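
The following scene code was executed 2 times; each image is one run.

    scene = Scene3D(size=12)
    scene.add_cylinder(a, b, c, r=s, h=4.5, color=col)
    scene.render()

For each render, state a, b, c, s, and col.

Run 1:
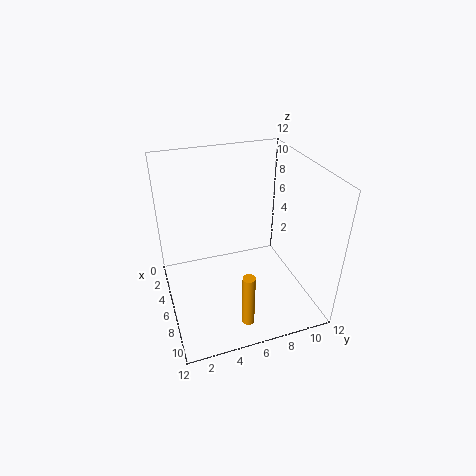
a = 10; b = 5.5; c = 0.5; s = 0.5; col = 'orange'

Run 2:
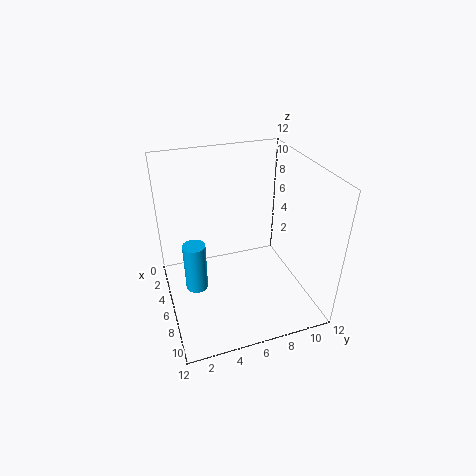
a = 4.5; b = 2.5; c = 0.5; s = 1; col = 'deepskyblue'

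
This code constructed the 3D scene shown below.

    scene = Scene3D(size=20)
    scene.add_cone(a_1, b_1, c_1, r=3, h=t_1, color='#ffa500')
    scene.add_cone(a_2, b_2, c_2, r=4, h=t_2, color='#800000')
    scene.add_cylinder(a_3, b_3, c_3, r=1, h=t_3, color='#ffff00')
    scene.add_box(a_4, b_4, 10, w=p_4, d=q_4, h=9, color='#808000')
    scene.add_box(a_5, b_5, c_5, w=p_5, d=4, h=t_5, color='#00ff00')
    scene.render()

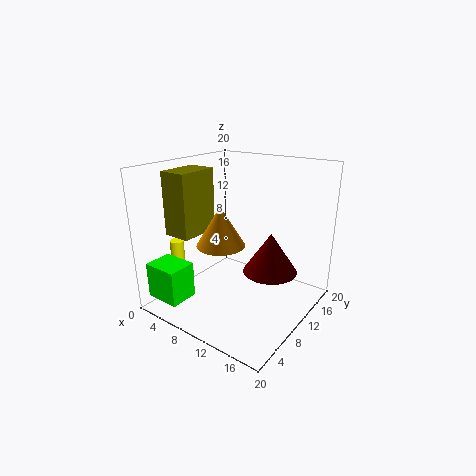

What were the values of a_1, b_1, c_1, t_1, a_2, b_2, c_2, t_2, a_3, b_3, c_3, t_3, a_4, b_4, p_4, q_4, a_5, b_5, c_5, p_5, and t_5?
a_1 = 11; b_1 = 5; c_1 = 11; t_1 = 5; a_2 = 13; b_2 = 14; c_2 = 4; t_2 = 6; a_3 = 2; b_3 = 6; c_3 = 1; t_3 = 8; a_4 = 1; b_4 = 5; p_4 = 4; q_4 = 6; a_5 = 1; b_5 = 1; c_5 = 2; p_5 = 5; t_5 = 5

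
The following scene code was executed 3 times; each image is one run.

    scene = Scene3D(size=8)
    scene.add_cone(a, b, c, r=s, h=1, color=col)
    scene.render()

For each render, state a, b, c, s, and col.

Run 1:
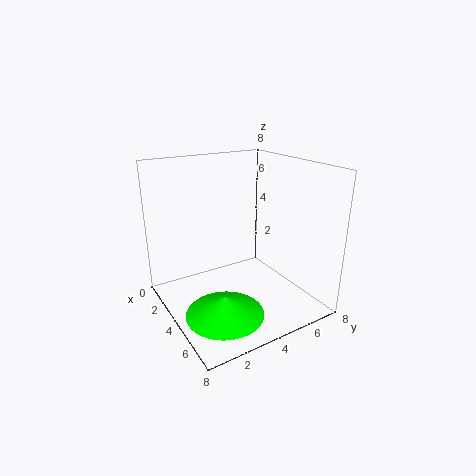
a = 6
b = 2
c = 1
s = 2
col = 'lime'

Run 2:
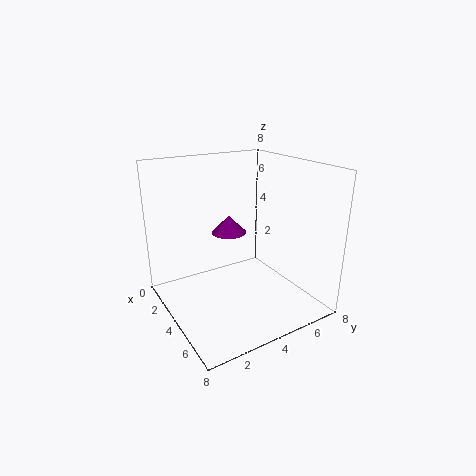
a = 3
b = 4
c = 4
s = 1
col = 'purple'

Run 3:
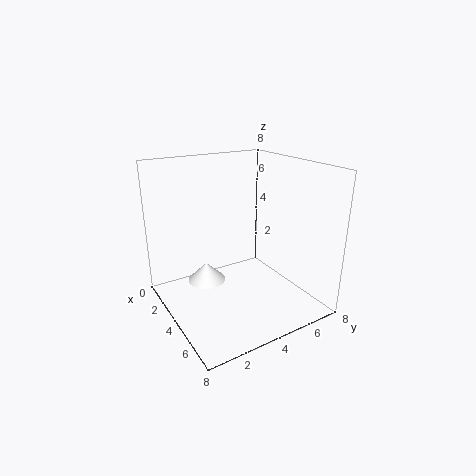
a = 4
b = 2
c = 2
s = 1
col = 'white'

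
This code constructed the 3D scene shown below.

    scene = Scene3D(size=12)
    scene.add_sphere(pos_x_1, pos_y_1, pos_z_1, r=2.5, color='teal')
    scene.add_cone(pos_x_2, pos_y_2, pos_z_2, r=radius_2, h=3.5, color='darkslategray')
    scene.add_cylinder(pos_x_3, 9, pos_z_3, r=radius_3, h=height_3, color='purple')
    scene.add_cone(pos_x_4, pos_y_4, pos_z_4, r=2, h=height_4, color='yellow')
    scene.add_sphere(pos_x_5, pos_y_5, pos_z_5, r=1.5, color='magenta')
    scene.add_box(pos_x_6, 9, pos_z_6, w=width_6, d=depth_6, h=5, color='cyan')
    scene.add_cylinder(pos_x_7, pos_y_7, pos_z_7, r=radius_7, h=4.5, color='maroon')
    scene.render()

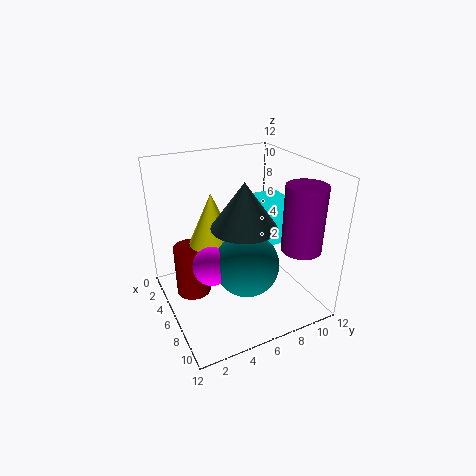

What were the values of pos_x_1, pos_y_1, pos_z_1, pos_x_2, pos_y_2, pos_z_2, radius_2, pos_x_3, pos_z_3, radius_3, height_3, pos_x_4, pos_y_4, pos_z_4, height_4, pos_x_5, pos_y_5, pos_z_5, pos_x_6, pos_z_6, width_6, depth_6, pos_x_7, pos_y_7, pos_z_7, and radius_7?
pos_x_1 = 8.5
pos_y_1 = 5.5
pos_z_1 = 5
pos_x_2 = 8
pos_y_2 = 5.5
pos_z_2 = 8
radius_2 = 2.5
pos_x_3 = 10.5
pos_z_3 = 6.5
radius_3 = 1.5
height_3 = 5
pos_x_4 = 4
pos_y_4 = 4.5
pos_z_4 = 5
height_4 = 4.5
pos_x_5 = 7.5
pos_y_5 = 3
pos_z_5 = 5
pos_x_6 = 2
pos_z_6 = 3
width_6 = 2
depth_6 = 3
pos_x_7 = 4
pos_y_7 = 2.5
pos_z_7 = 0.5
radius_7 = 1.5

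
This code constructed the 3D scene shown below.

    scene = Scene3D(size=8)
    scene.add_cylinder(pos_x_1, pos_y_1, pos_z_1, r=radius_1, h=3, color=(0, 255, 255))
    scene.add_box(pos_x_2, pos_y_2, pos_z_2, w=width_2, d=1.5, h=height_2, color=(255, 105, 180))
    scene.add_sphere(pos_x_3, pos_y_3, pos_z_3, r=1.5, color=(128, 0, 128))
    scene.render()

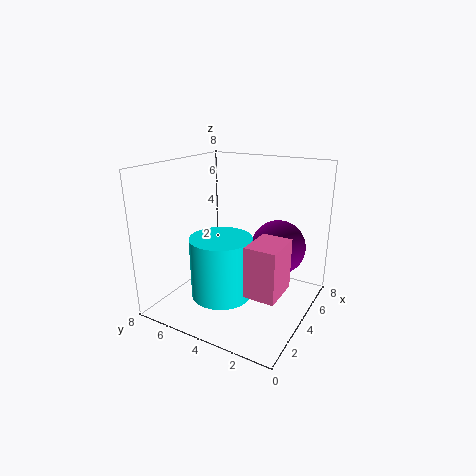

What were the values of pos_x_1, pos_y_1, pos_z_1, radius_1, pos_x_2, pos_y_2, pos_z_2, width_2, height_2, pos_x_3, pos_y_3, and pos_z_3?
pos_x_1 = 1.5; pos_y_1 = 3.5; pos_z_1 = 2; radius_1 = 1.5; pos_x_2 = 1; pos_y_2 = 0.5; pos_z_2 = 2.5; width_2 = 2; height_2 = 2.5; pos_x_3 = 5; pos_y_3 = 2; pos_z_3 = 3.5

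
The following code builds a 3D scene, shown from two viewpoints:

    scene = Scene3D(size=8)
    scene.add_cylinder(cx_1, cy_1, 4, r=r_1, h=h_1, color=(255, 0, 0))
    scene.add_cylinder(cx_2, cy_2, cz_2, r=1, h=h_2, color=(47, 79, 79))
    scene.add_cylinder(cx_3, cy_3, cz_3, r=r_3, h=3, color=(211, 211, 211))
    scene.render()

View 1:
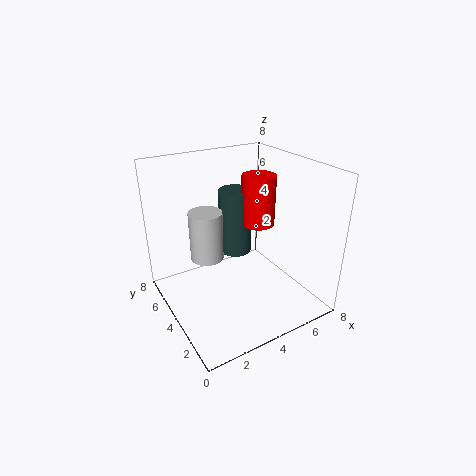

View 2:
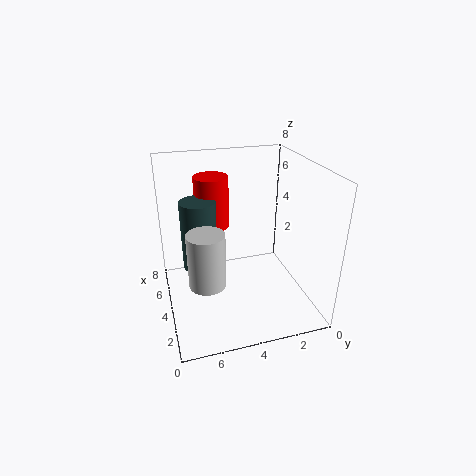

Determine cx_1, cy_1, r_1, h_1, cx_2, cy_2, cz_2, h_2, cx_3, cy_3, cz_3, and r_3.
cx_1 = 6; cy_1 = 5; r_1 = 1; h_1 = 3; cx_2 = 5; cy_2 = 6; cz_2 = 2; h_2 = 4; cx_3 = 3; cy_3 = 6; cz_3 = 2; r_3 = 1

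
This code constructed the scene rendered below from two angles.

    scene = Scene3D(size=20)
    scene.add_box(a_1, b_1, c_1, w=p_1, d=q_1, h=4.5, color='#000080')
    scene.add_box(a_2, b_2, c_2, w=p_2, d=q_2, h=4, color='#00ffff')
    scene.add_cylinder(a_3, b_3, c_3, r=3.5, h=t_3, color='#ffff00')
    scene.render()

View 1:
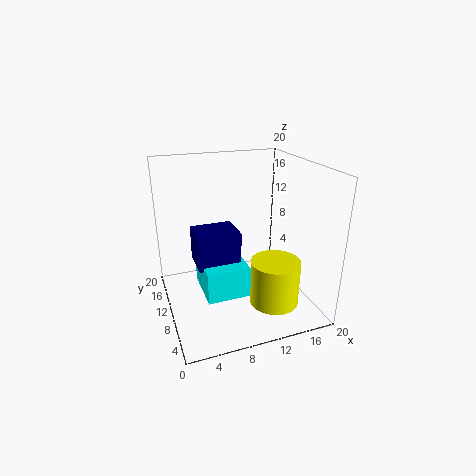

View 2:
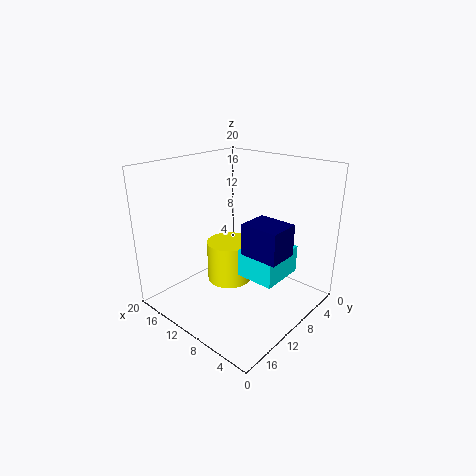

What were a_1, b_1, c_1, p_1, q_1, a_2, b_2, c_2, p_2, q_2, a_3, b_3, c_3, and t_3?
a_1 = 3.5, b_1 = 6, c_1 = 8, p_1 = 5.5, q_1 = 4.5, a_2 = 4, b_2 = 4, c_2 = 4.5, p_2 = 5.5, q_2 = 6.5, a_3 = 14.5, b_3 = 7, c_3 = 0.5, t_3 = 6.5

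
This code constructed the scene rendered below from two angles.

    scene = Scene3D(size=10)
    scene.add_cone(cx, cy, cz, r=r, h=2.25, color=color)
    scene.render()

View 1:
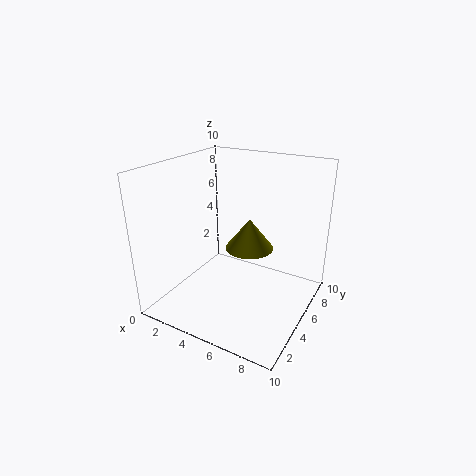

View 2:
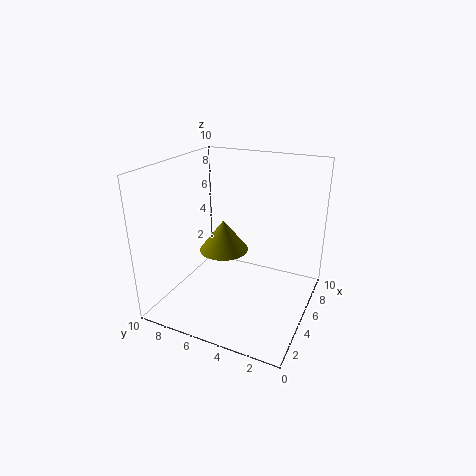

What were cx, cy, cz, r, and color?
cx = 5.25; cy = 6.25; cz = 3.75; r = 1.75; color = 'olive'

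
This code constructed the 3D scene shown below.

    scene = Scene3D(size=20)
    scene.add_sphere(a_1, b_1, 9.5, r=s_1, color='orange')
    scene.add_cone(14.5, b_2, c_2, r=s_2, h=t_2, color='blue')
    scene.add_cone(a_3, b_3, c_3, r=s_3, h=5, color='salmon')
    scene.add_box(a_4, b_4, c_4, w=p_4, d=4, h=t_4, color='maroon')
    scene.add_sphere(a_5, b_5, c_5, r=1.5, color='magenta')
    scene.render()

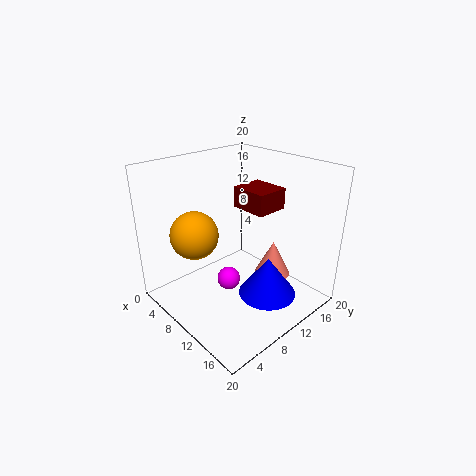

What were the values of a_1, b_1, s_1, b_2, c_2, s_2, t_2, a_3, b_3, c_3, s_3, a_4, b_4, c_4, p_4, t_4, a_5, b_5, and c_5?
a_1 = 4.5, b_1 = 6.5, s_1 = 3.5, b_2 = 11.5, c_2 = 2.5, s_2 = 4, t_2 = 5.5, a_3 = 13.5, b_3 = 13.5, c_3 = 4.5, s_3 = 2.5, a_4 = 12, b_4 = 7.5, c_4 = 16, p_4 = 4.5, t_4 = 2.5, a_5 = 12, b_5 = 6.5, c_5 = 6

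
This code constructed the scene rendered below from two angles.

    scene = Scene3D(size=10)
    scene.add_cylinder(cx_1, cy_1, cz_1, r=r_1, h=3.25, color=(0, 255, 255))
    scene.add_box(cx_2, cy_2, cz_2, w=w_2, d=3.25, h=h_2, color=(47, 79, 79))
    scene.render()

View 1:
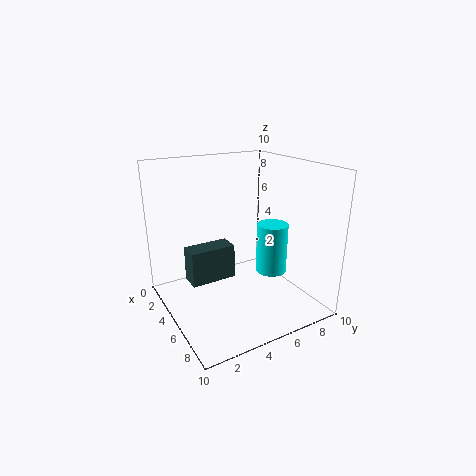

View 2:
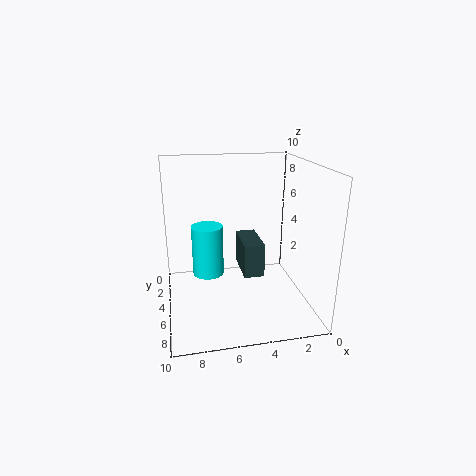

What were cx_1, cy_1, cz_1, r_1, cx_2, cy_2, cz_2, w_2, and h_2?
cx_1 = 7.25
cy_1 = 6.25
cz_1 = 3.25
r_1 = 1
cx_2 = 3
cy_2 = 1.75
cz_2 = 1.75
w_2 = 1.5
h_2 = 2.5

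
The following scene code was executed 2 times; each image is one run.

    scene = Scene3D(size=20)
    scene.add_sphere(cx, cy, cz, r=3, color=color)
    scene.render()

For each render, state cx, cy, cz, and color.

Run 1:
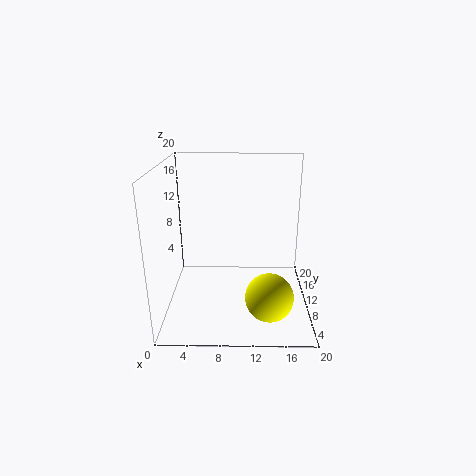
cx = 14; cy = 3; cz = 5; color = 'yellow'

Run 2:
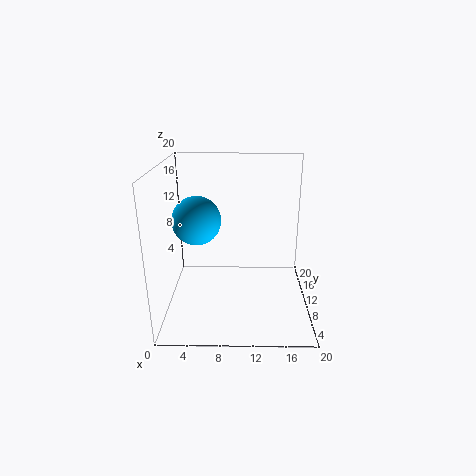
cx = 5; cy = 6; cz = 14; color = 'deepskyblue'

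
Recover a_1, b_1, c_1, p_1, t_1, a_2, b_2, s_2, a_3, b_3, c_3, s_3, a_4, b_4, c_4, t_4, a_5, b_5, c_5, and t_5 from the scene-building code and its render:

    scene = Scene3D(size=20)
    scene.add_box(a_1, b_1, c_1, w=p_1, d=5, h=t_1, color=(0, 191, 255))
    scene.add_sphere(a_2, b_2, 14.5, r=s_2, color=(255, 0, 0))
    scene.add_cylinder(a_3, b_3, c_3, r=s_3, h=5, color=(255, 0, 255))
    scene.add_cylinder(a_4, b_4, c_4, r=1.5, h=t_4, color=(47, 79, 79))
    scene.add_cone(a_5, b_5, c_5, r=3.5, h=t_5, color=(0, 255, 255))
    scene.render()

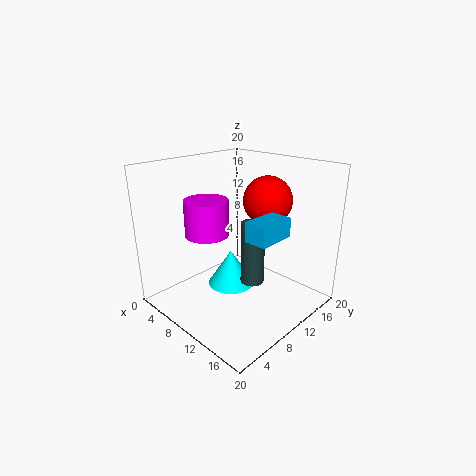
a_1 = 14.5; b_1 = 6.5; c_1 = 12; p_1 = 3; t_1 = 2.5; a_2 = 11; b_2 = 15; s_2 = 3.5; a_3 = 7; b_3 = 7; c_3 = 10.5; s_3 = 3; a_4 = 14.5; b_4 = 8; c_4 = 6; t_4 = 8; a_5 = 7; b_5 = 11.5; c_5 = 1; t_5 = 5.5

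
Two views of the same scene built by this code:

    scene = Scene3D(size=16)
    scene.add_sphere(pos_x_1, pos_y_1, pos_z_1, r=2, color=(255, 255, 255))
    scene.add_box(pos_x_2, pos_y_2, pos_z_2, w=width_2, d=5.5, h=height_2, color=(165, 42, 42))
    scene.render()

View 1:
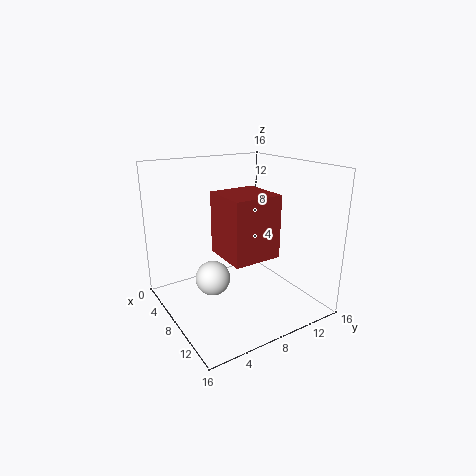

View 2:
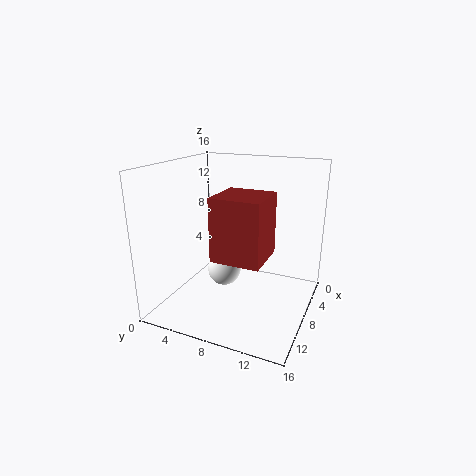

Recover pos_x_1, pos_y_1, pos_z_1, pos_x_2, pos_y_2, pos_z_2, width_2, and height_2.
pos_x_1 = 6.5
pos_y_1 = 5.5
pos_z_1 = 3
pos_x_2 = 5.5
pos_y_2 = 6
pos_z_2 = 6
width_2 = 5.5
height_2 = 7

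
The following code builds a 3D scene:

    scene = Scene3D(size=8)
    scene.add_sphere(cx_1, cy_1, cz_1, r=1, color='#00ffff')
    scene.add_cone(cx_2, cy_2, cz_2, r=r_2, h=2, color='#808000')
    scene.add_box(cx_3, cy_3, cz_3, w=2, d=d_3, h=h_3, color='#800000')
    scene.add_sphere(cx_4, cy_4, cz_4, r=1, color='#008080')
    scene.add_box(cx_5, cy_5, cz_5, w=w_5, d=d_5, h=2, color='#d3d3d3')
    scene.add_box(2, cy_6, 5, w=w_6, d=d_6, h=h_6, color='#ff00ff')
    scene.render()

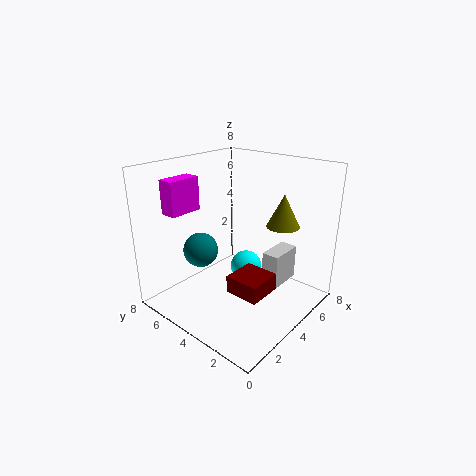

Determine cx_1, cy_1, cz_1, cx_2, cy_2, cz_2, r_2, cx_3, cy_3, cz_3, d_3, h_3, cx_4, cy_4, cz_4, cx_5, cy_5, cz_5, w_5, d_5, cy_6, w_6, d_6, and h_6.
cx_1 = 6
cy_1 = 5
cz_1 = 1
cx_2 = 7
cy_2 = 3
cz_2 = 4
r_2 = 1
cx_3 = 3
cy_3 = 2
cz_3 = 1
d_3 = 2
h_3 = 1
cx_4 = 3
cy_4 = 6
cz_4 = 3
cx_5 = 5
cy_5 = 2
cz_5 = 1
w_5 = 2
d_5 = 1
cy_6 = 7
w_6 = 2
d_6 = 1
h_6 = 2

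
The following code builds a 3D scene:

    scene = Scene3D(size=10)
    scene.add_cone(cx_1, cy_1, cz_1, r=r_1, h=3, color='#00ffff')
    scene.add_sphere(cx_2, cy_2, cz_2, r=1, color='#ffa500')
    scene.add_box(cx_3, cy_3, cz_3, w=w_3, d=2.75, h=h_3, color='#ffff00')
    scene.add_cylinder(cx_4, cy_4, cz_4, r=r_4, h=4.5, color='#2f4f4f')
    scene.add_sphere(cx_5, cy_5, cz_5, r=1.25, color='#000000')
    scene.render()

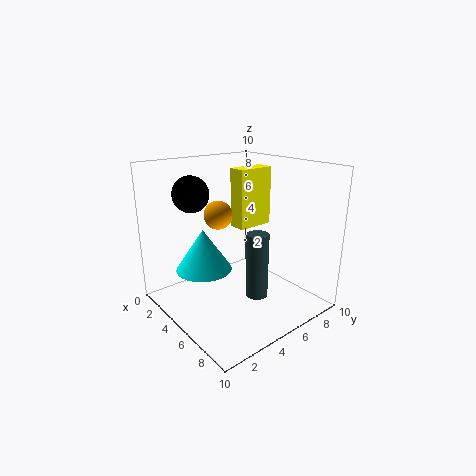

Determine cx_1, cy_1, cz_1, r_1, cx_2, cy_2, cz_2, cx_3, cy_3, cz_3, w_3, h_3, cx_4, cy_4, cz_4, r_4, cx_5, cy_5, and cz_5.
cx_1 = 3.25, cy_1 = 3.25, cz_1 = 2.5, r_1 = 2, cx_2 = 3.75, cy_2 = 4.25, cz_2 = 6.5, cx_3 = 3.25, cy_3 = 5.75, cz_3 = 5.25, w_3 = 1.25, h_3 = 4.25, cx_4 = 6.75, cy_4 = 5.25, cz_4 = 1.25, r_4 = 0.75, cx_5 = 2.75, cy_5 = 2.75, cz_5 = 8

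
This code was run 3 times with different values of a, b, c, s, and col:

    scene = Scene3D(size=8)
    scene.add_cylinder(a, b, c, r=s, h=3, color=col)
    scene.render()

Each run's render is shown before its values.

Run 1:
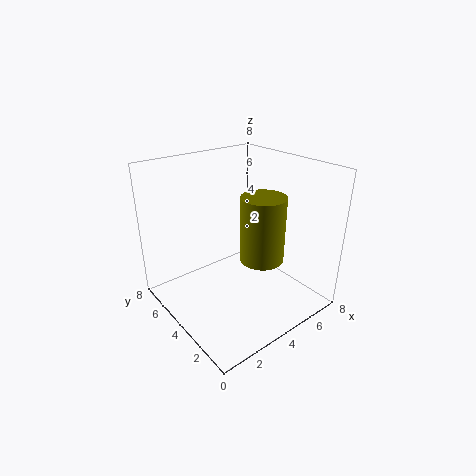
a = 3; b = 1; c = 4.5; s = 1; col = 'olive'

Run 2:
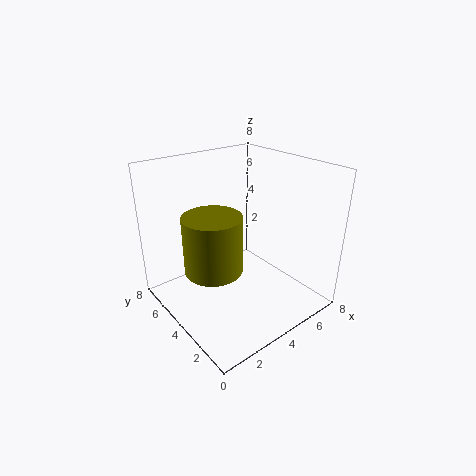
a = 2; b = 3.5; c = 3; s = 1.5; col = 'olive'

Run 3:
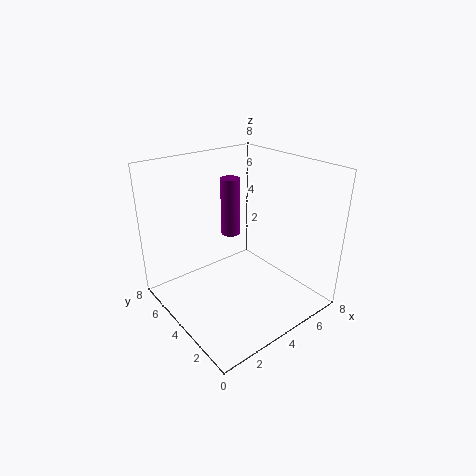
a = 3.5; b = 4; c = 4.5; s = 0.5; col = 'purple'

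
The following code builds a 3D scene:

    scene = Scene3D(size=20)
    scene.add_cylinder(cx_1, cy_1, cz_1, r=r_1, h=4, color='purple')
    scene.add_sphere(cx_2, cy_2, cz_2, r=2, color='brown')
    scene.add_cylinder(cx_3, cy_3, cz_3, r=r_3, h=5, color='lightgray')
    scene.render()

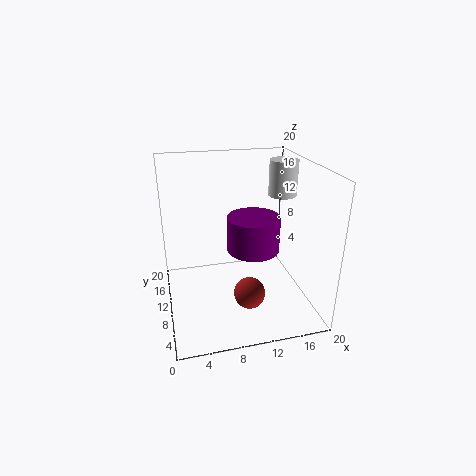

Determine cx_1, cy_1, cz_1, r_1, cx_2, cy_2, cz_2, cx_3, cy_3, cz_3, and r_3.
cx_1 = 10, cy_1 = 3, cz_1 = 12, r_1 = 3, cx_2 = 10, cy_2 = 4, cz_2 = 5, cx_3 = 17, cy_3 = 12, cz_3 = 15, r_3 = 2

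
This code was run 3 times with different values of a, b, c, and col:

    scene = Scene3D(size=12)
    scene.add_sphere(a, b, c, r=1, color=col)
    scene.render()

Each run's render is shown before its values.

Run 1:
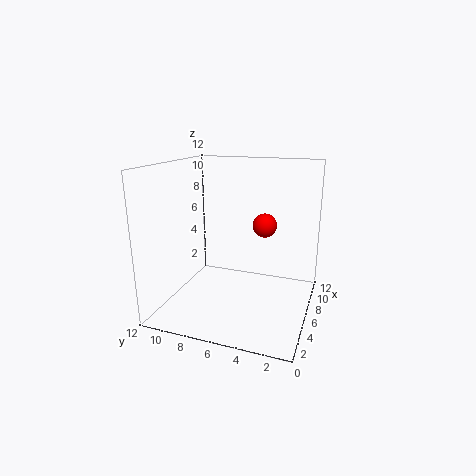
a = 7, b = 4, c = 7, col = 'red'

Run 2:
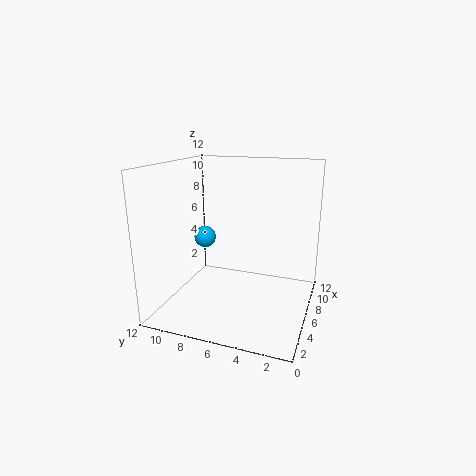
a = 8, b = 10, c = 5, col = 'deepskyblue'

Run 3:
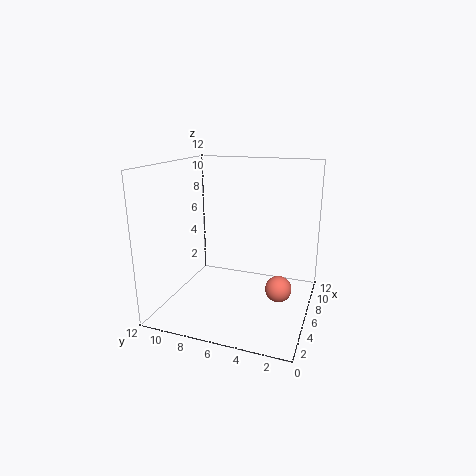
a = 4, b = 2, c = 3, col = 'salmon'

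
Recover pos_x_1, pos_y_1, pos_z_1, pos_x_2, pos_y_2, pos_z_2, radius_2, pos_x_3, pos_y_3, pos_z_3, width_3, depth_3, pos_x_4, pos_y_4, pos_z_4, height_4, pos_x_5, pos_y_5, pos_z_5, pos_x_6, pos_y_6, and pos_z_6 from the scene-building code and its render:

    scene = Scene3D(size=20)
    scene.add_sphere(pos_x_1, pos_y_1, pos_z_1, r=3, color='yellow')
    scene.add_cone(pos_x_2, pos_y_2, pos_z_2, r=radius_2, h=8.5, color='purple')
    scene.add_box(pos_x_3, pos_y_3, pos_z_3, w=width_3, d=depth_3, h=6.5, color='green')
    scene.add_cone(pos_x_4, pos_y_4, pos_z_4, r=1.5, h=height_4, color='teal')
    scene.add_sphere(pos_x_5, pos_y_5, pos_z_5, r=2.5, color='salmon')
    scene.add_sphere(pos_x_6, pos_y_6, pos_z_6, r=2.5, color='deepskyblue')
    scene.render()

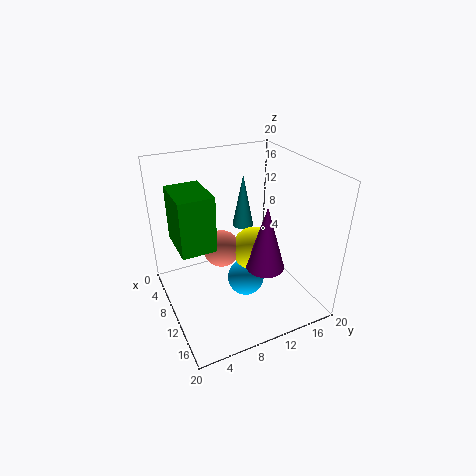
pos_x_1 = 12; pos_y_1 = 11.5; pos_z_1 = 9; pos_x_2 = 15; pos_y_2 = 11.5; pos_z_2 = 8; radius_2 = 2.5; pos_x_3 = 10.5; pos_y_3 = 0.5; pos_z_3 = 13; width_3 = 5.5; depth_3 = 4; pos_x_4 = 7.5; pos_y_4 = 12; pos_z_4 = 10.5; height_4 = 7.5; pos_x_5 = 10; pos_y_5 = 7.5; pos_z_5 = 9; pos_x_6 = 12.5; pos_y_6 = 10; pos_z_6 = 5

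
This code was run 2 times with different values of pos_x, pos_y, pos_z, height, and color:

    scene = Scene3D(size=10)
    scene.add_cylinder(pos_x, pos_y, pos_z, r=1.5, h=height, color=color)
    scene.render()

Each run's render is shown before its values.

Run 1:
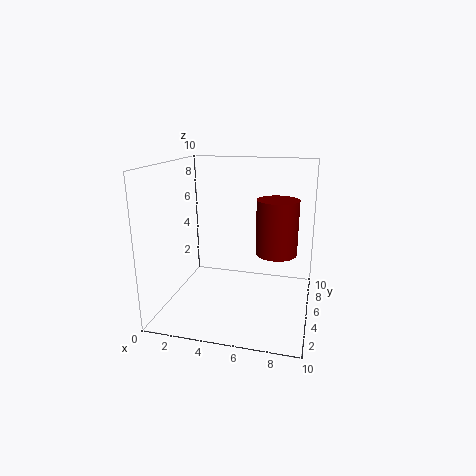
pos_x = 7.5
pos_y = 6.5
pos_z = 3.5
height = 4
color = 'maroon'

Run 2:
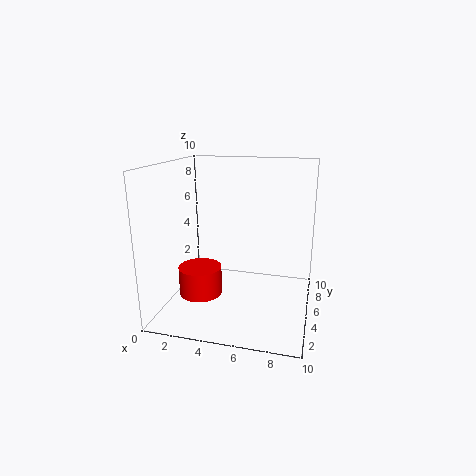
pos_x = 2.5
pos_y = 4
pos_z = 1
height = 2
color = 'red'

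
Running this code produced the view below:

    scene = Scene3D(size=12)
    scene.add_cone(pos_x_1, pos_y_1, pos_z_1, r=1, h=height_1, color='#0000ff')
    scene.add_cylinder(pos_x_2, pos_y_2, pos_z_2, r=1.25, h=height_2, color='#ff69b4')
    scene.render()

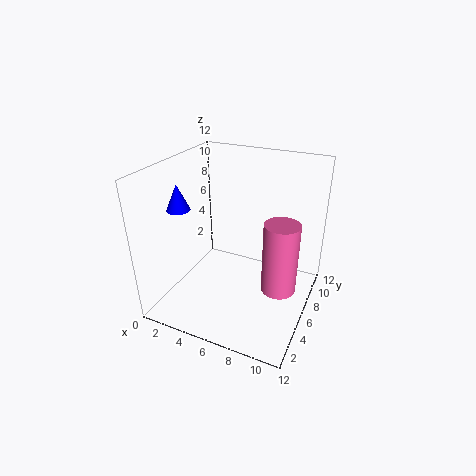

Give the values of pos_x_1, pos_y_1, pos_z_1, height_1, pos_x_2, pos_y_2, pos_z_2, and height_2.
pos_x_1 = 1; pos_y_1 = 5; pos_z_1 = 8; height_1 = 2.25; pos_x_2 = 10.5; pos_y_2 = 3.25; pos_z_2 = 4.25; height_2 = 5.25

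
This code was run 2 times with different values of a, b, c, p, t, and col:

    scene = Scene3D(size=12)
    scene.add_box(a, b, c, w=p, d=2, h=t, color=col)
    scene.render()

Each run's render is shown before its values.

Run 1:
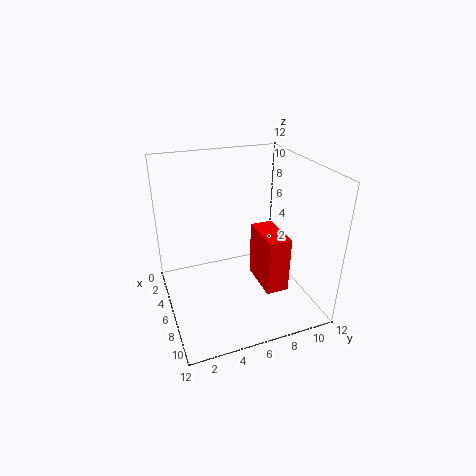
a = 4, b = 8, c = 1, p = 4, t = 5, col = 'red'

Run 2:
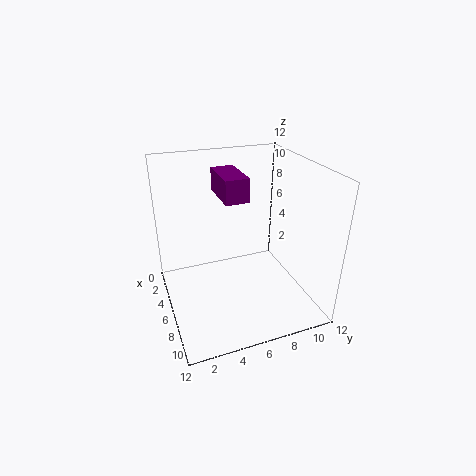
a = 2, b = 5, c = 9, p = 4, t = 2, col = 'purple'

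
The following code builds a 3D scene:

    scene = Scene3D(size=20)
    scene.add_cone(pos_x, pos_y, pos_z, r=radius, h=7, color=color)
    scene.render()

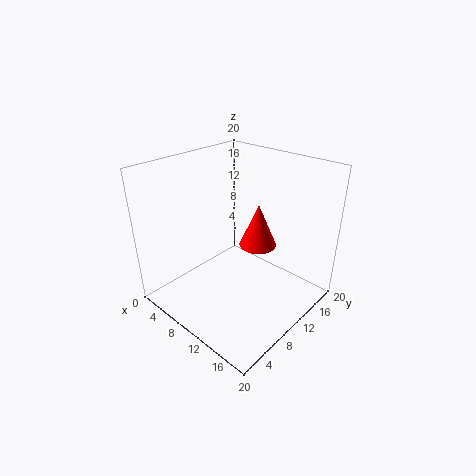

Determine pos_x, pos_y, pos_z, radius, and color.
pos_x = 8, pos_y = 17, pos_z = 5, radius = 3, color = 'red'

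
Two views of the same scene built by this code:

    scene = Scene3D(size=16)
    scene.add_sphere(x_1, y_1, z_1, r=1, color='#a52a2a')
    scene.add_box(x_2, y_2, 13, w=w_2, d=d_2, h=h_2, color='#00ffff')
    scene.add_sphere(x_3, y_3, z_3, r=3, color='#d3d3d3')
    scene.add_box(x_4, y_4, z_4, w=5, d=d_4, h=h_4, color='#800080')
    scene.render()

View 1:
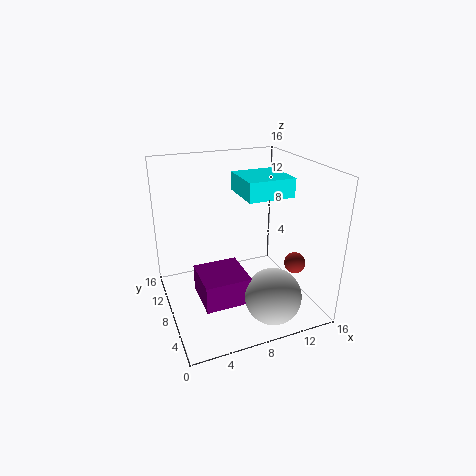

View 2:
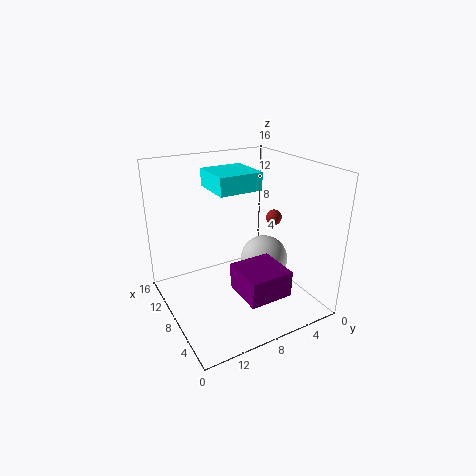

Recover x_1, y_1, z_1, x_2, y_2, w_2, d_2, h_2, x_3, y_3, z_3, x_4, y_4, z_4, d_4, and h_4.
x_1 = 11
y_1 = 1
z_1 = 8
x_2 = 8
y_2 = 5
w_2 = 5
d_2 = 5
h_2 = 2
x_3 = 10
y_3 = 3
z_3 = 3
x_4 = 3
y_4 = 4
z_4 = 2
d_4 = 5
h_4 = 3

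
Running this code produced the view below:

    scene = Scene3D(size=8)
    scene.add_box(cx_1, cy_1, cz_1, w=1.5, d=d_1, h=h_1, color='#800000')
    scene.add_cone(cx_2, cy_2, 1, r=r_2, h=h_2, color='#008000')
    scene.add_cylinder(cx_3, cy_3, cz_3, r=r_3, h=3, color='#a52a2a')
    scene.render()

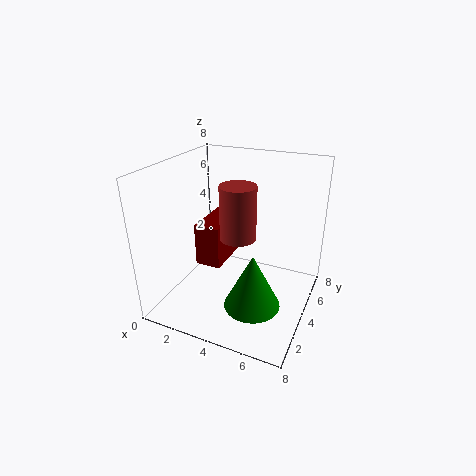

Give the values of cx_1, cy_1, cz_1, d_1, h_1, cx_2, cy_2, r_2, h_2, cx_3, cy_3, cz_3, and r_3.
cx_1 = 1.5, cy_1 = 3.5, cz_1 = 2, d_1 = 3, h_1 = 2.5, cx_2 = 5.5, cy_2 = 2.5, r_2 = 1.5, h_2 = 3, cx_3 = 4, cy_3 = 4, cz_3 = 4, r_3 = 1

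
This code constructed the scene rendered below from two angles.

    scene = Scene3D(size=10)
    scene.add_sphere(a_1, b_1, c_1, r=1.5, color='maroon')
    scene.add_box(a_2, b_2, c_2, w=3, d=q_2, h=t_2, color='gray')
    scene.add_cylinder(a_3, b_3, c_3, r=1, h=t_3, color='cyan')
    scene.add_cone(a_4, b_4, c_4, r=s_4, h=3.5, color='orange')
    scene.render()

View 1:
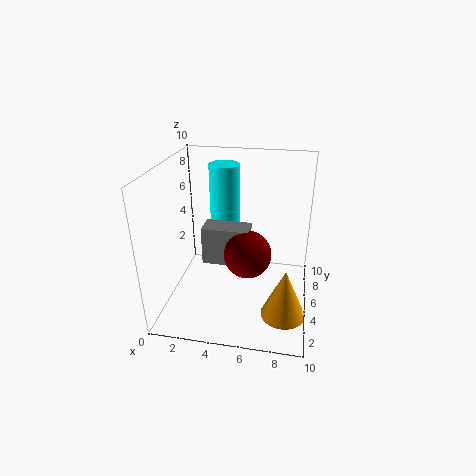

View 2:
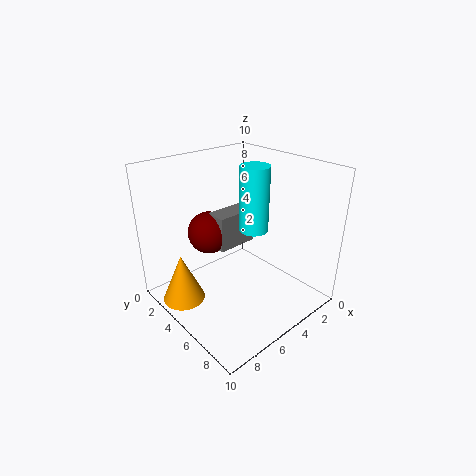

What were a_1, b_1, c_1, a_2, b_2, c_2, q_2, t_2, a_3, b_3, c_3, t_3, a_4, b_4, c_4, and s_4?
a_1 = 6
b_1 = 3
c_1 = 5
a_2 = 3
b_2 = 3
c_2 = 4
q_2 = 1.5
t_2 = 2.5
a_3 = 4
b_3 = 5.5
c_3 = 5.5
t_3 = 4.5
a_4 = 8.5
b_4 = 3
c_4 = 0.5
s_4 = 1.5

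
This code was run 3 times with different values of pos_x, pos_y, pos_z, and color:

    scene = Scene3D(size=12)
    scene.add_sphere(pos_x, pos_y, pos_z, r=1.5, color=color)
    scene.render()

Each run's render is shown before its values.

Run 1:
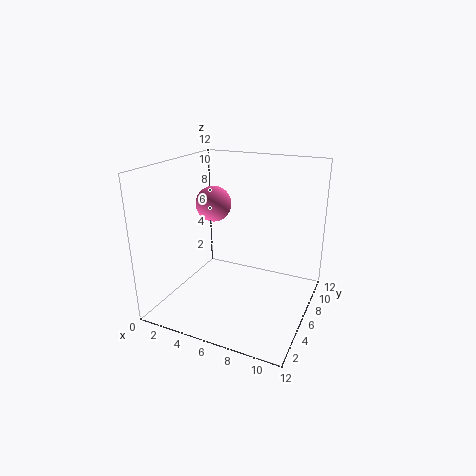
pos_x = 3.5; pos_y = 6.5; pos_z = 8.5; color = 'hotpink'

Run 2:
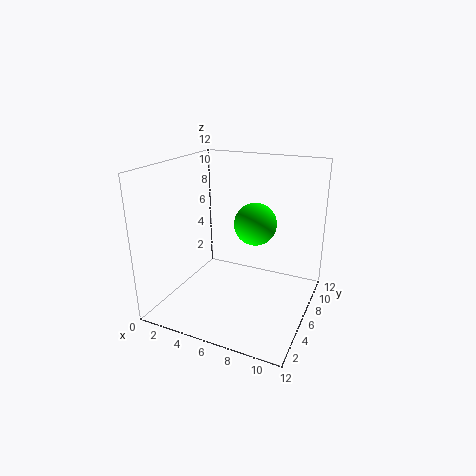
pos_x = 8.5; pos_y = 3.5; pos_z = 8.5; color = 'lime'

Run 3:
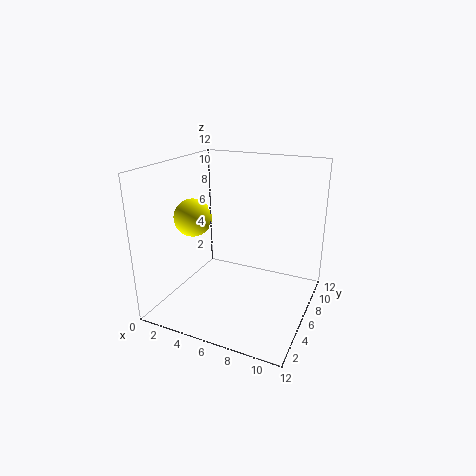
pos_x = 3; pos_y = 4; pos_z = 8; color = 'yellow'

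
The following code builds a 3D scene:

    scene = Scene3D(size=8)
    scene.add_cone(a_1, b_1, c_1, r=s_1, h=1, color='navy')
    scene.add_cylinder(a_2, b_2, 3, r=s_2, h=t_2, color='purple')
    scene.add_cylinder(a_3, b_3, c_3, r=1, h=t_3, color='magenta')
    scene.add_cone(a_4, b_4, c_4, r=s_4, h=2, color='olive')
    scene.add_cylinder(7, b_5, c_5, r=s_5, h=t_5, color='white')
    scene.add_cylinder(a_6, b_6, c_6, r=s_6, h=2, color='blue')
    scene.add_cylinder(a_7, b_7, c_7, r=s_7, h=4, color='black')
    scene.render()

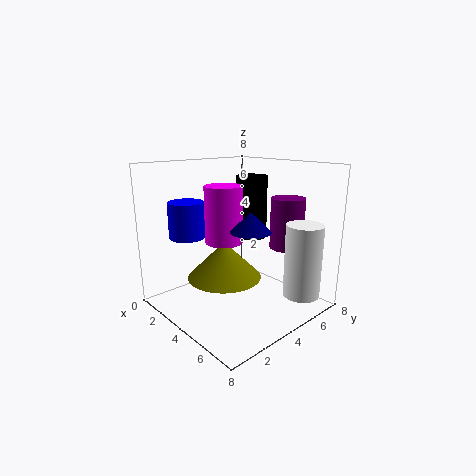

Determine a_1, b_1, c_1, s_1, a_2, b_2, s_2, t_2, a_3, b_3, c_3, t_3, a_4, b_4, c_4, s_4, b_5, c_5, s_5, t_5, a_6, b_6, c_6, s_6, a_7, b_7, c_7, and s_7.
a_1 = 6, b_1 = 3, c_1 = 5, s_1 = 1, a_2 = 5, b_2 = 7, s_2 = 1, t_2 = 3, a_3 = 4, b_3 = 3, c_3 = 4, t_3 = 3, a_4 = 4, b_4 = 3, c_4 = 2, s_4 = 2, b_5 = 6, c_5 = 1, s_5 = 1, t_5 = 4, a_6 = 2, b_6 = 2, c_6 = 4, s_6 = 1, a_7 = 2, b_7 = 7, c_7 = 3, s_7 = 1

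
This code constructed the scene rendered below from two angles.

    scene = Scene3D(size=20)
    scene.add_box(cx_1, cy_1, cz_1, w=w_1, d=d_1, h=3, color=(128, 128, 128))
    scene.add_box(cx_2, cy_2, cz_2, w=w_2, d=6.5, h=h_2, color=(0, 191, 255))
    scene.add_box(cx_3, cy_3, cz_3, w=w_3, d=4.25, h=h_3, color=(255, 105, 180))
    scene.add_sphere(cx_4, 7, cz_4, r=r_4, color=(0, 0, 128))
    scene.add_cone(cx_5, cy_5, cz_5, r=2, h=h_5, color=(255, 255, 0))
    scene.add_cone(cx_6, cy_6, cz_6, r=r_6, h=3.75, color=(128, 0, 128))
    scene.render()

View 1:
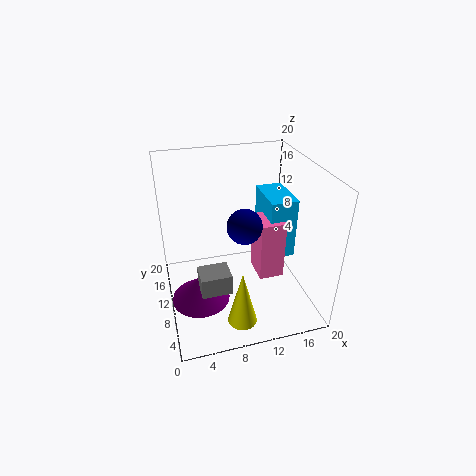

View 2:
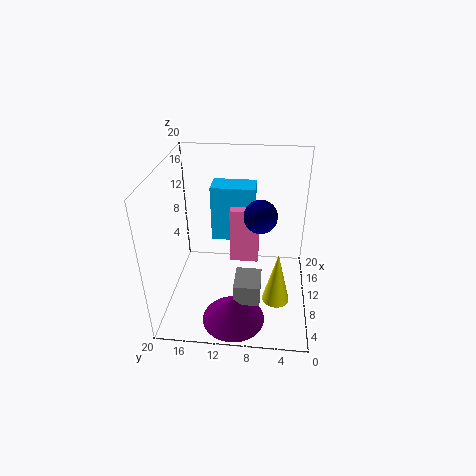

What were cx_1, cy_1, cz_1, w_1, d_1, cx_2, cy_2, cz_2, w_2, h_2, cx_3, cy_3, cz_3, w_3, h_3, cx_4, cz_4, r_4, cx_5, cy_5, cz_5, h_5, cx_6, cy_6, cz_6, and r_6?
cx_1 = 4; cy_1 = 6.5; cz_1 = 3.25; w_1 = 4.25; d_1 = 3.5; cx_2 = 14; cy_2 = 8; cz_2 = 7; w_2 = 3.75; h_2 = 8.5; cx_3 = 12.5; cy_3 = 7.25; cz_3 = 4.25; w_3 = 3.5; h_3 = 8.5; cx_4 = 10; cz_4 = 13.5; r_4 = 2.25; cx_5 = 9; cy_5 = 4.25; cz_5 = 0.25; h_5 = 8; cx_6 = 4.25; cy_6 = 10; cz_6 = 0.5; r_6 = 4.25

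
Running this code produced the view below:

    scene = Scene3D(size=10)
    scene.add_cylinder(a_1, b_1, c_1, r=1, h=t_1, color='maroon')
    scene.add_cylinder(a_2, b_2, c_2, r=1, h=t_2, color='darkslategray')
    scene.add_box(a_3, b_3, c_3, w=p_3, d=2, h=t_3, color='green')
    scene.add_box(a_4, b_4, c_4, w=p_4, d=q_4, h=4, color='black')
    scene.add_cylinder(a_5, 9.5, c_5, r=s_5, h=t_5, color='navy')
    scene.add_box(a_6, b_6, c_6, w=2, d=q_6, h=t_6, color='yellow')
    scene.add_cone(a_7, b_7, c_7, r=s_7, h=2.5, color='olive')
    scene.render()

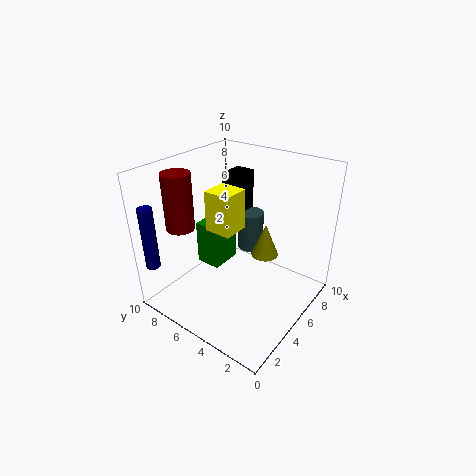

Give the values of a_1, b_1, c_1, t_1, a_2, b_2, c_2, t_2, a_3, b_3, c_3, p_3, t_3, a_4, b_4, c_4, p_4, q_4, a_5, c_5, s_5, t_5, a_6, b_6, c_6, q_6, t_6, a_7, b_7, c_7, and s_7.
a_1 = 3, b_1 = 8.5, c_1 = 5.5, t_1 = 4, a_2 = 8, b_2 = 6, c_2 = 2.5, t_2 = 3, a_3 = 5.5, b_3 = 7.5, c_3 = 1, p_3 = 2.5, t_3 = 3.5, a_4 = 7, b_4 = 6.5, c_4 = 4.5, p_4 = 2, q_4 = 1.5, a_5 = 1, c_5 = 3, s_5 = 0.5, t_5 = 4.5, a_6 = 4.5, b_6 = 5.5, c_6 = 5, q_6 = 2, t_6 = 3, a_7 = 7, b_7 = 4, c_7 = 3, s_7 = 1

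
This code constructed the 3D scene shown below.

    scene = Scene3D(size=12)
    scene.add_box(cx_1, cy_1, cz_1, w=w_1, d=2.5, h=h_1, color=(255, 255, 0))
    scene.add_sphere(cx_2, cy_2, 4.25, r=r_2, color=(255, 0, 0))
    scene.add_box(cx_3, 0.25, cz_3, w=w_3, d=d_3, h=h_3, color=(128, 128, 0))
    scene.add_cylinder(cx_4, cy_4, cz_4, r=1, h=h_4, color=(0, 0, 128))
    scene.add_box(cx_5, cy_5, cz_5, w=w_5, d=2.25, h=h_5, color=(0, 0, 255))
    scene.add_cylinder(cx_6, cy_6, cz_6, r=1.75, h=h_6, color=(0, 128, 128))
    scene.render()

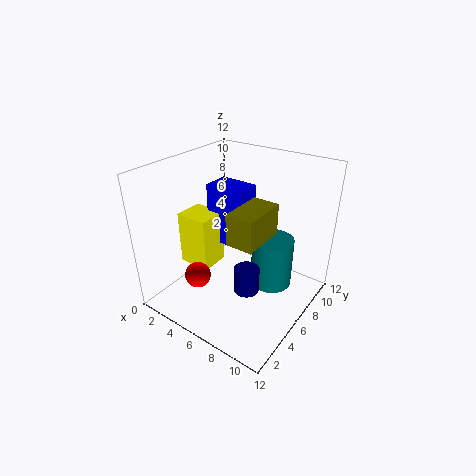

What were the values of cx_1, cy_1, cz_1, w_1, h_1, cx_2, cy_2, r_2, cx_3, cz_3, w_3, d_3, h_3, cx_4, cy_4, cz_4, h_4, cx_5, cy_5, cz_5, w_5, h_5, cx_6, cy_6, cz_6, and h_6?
cx_1 = 1.75
cy_1 = 3.5
cz_1 = 3.5
w_1 = 2.75
h_1 = 4.5
cx_2 = 5
cy_2 = 2
r_2 = 1
cx_3 = 9.25
cz_3 = 9.5
w_3 = 1.75
d_3 = 3
h_3 = 2
cx_4 = 8.25
cy_4 = 4
cz_4 = 3
h_4 = 2
cx_5 = 3.25
cy_5 = 5.5
cz_5 = 5.25
w_5 = 3.25
h_5 = 5
cx_6 = 8.5
cy_6 = 7.5
cz_6 = 1.75
h_6 = 4.25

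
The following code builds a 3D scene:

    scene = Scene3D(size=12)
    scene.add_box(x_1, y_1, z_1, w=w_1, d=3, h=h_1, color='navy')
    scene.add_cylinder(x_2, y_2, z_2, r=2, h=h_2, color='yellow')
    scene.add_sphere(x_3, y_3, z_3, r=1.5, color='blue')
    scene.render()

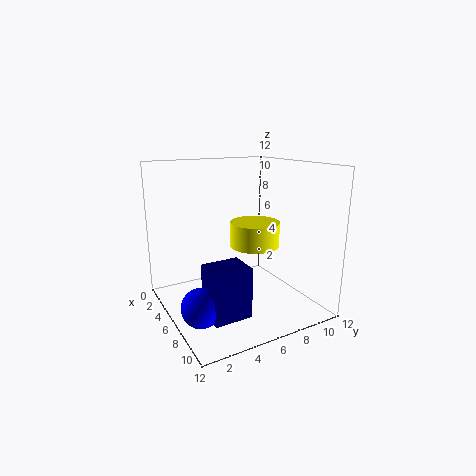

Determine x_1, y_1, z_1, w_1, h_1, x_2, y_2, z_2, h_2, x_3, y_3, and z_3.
x_1 = 7.5
y_1 = 2
z_1 = 1
w_1 = 2.5
h_1 = 4
x_2 = 7
y_2 = 7
z_2 = 5.5
h_2 = 2
x_3 = 8.5
y_3 = 1.5
z_3 = 2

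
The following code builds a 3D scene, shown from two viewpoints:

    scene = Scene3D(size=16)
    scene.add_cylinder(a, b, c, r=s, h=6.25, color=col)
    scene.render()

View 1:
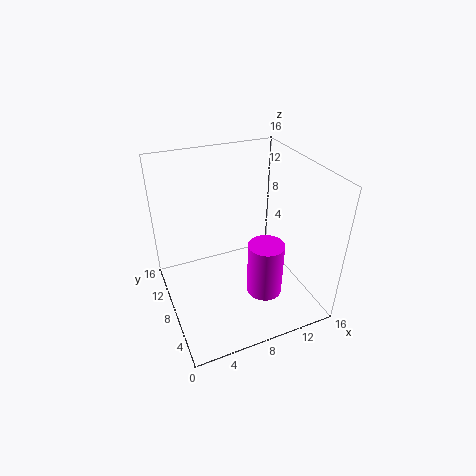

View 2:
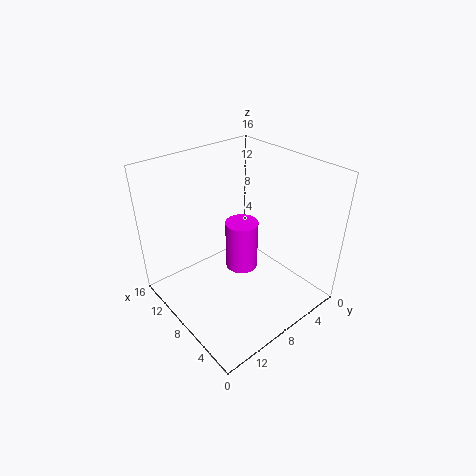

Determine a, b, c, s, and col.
a = 10.25; b = 5.5; c = 1.75; s = 2; col = 'magenta'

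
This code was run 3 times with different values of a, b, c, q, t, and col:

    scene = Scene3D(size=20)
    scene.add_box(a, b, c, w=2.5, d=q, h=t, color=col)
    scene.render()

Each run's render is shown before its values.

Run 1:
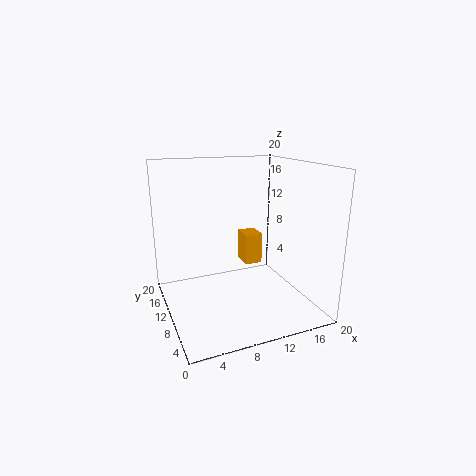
a = 11.5, b = 10.5, c = 5.5, q = 3, t = 4.5, col = 'orange'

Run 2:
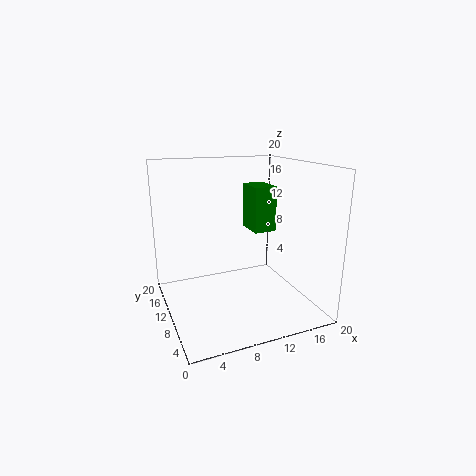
a = 8.5, b = 1.5, c = 13.5, q = 3.5, t = 5, col = 'green'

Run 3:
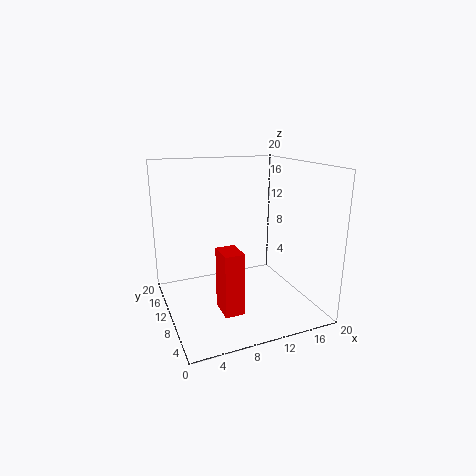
a = 5.5, b = 3, c = 2.5, q = 3.5, t = 8, col = 'red'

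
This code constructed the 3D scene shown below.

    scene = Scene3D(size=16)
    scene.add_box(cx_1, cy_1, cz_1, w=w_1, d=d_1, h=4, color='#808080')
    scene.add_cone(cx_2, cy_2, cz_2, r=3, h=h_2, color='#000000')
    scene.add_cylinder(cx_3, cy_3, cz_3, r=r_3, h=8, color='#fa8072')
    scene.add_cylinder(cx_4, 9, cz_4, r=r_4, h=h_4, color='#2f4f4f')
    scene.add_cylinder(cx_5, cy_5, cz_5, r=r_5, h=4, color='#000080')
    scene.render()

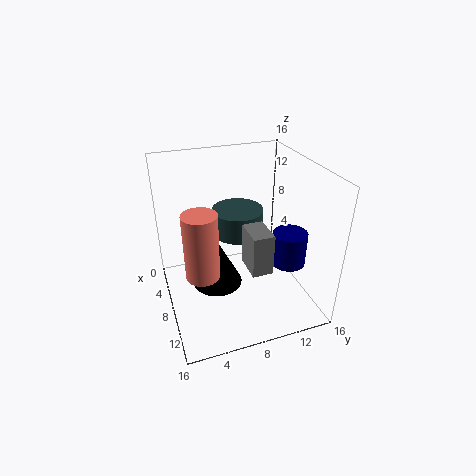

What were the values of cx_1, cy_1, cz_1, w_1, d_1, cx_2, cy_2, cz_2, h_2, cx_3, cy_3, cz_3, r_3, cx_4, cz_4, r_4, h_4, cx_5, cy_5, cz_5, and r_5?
cx_1 = 12, cy_1 = 7, cz_1 = 8, w_1 = 3, d_1 = 2, cx_2 = 6, cy_2 = 6, cz_2 = 1, h_2 = 6, cx_3 = 7, cy_3 = 4, cz_3 = 3, r_3 = 2, cx_4 = 5, cz_4 = 7, r_4 = 3, h_4 = 3, cx_5 = 9, cy_5 = 14, cz_5 = 4, r_5 = 2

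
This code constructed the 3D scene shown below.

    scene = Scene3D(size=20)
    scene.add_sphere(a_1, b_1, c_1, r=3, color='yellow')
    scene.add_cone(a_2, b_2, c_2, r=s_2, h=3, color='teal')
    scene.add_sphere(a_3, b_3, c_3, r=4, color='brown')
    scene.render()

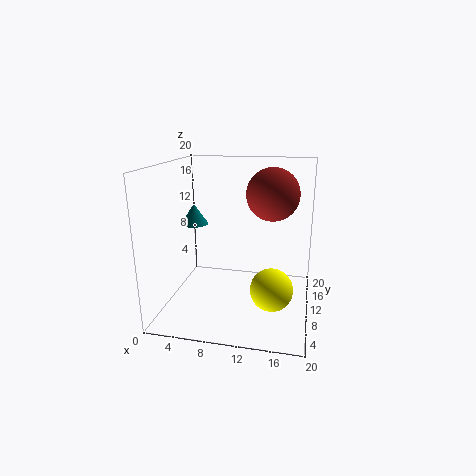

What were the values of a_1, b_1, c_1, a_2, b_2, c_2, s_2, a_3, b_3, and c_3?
a_1 = 15, b_1 = 9, c_1 = 3, a_2 = 3, b_2 = 12, c_2 = 11, s_2 = 2, a_3 = 14, b_3 = 16, c_3 = 15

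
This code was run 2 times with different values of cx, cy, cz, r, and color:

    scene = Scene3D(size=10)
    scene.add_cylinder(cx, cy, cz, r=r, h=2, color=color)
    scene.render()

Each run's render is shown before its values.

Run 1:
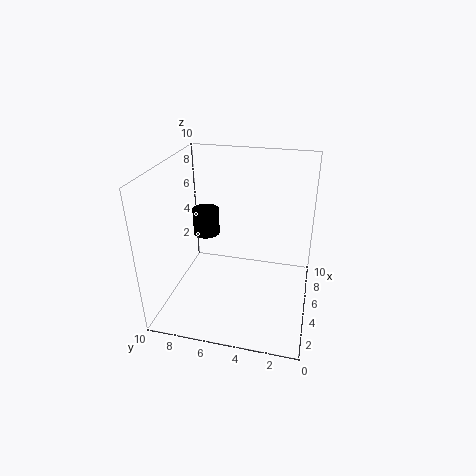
cx = 7
cy = 8
cz = 4
r = 1
color = 'black'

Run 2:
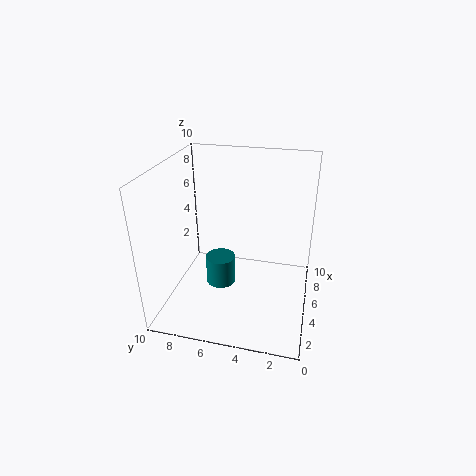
cx = 4
cy = 6
cz = 2
r = 1
color = 'teal'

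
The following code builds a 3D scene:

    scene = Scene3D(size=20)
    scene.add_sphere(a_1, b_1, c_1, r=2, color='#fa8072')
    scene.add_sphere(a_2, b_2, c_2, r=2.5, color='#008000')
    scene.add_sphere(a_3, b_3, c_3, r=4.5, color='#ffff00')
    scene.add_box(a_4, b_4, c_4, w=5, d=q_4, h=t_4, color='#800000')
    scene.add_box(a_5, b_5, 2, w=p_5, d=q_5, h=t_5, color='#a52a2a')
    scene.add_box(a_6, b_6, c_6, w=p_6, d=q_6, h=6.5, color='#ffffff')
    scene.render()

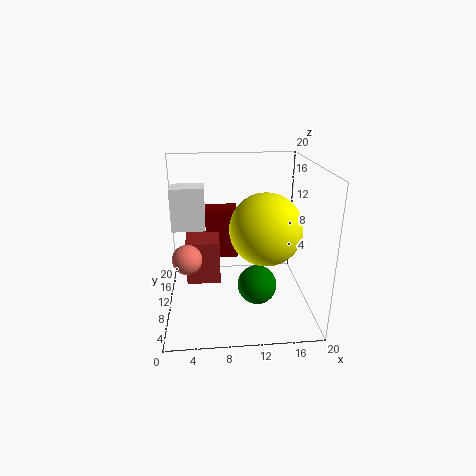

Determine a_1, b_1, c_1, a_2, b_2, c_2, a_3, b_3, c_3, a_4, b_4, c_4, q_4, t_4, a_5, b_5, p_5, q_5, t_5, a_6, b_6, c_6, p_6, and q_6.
a_1 = 3, b_1 = 8, c_1 = 8, a_2 = 12, b_2 = 5, c_2 = 5.5, a_3 = 13, b_3 = 5.5, c_3 = 13, a_4 = 5.5, b_4 = 16, c_4 = 4, q_4 = 3.5, t_4 = 8, a_5 = 2.5, b_5 = 11.5, p_5 = 5, q_5 = 5, t_5 = 6.5, a_6 = 0.5, b_6 = 14, c_6 = 9.5, p_6 = 5, q_6 = 3.5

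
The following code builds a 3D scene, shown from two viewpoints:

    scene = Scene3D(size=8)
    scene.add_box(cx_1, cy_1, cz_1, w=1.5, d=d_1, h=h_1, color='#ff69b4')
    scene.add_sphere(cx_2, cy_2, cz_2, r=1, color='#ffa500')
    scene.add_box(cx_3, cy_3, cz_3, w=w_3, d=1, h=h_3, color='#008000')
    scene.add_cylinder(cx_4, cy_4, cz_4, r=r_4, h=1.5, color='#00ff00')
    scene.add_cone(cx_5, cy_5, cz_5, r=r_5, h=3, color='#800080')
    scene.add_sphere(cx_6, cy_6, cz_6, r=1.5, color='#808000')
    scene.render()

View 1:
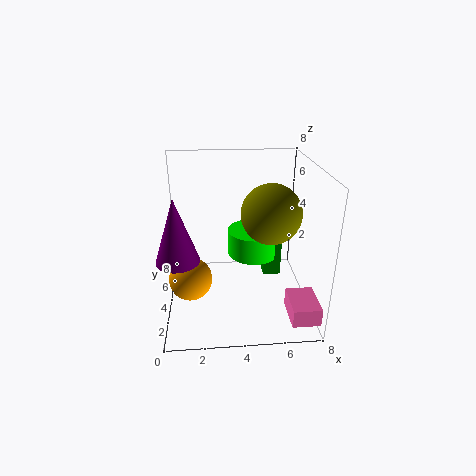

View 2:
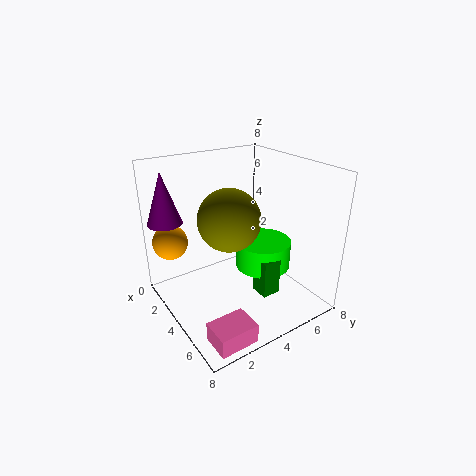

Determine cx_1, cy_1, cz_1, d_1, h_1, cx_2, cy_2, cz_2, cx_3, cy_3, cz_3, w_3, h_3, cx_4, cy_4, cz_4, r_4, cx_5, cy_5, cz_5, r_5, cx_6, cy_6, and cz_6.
cx_1 = 6.5; cy_1 = 0.5; cz_1 = 0.5; d_1 = 2; h_1 = 1; cx_2 = 1.5; cy_2 = 1; cz_2 = 3.5; cx_3 = 5.5; cy_3 = 4; cz_3 = 1.5; w_3 = 1; h_3 = 2; cx_4 = 5; cy_4 = 5; cz_4 = 2.5; r_4 = 1.5; cx_5 = 1; cy_5 = 1; cz_5 = 4.5; r_5 = 1; cx_6 = 5.5; cy_6 = 2.5; cz_6 = 6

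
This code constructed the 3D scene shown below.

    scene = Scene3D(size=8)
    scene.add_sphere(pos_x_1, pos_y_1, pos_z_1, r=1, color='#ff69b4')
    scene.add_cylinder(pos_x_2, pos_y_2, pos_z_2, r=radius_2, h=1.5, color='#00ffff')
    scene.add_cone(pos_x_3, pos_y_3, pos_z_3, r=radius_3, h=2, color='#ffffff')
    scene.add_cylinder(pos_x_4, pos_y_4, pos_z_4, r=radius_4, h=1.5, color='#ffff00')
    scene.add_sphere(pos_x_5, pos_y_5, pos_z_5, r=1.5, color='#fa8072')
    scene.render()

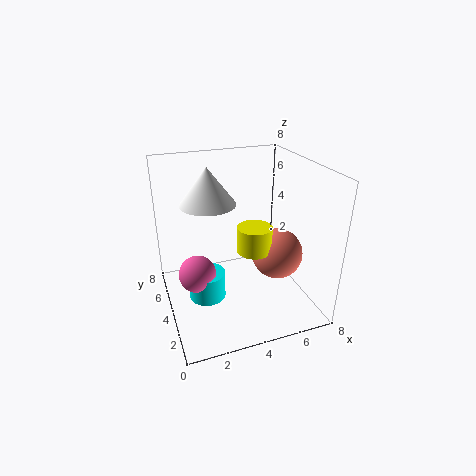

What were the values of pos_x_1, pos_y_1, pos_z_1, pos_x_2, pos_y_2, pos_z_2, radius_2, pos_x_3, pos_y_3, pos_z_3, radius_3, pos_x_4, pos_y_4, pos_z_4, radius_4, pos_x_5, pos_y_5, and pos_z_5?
pos_x_1 = 1.5; pos_y_1 = 3.5; pos_z_1 = 2.5; pos_x_2 = 2; pos_y_2 = 3.5; pos_z_2 = 1; radius_2 = 1; pos_x_3 = 2.5; pos_y_3 = 4.5; pos_z_3 = 6; radius_3 = 1.5; pos_x_4 = 5; pos_y_4 = 4; pos_z_4 = 3; radius_4 = 1; pos_x_5 = 6.5; pos_y_5 = 4; pos_z_5 = 2.5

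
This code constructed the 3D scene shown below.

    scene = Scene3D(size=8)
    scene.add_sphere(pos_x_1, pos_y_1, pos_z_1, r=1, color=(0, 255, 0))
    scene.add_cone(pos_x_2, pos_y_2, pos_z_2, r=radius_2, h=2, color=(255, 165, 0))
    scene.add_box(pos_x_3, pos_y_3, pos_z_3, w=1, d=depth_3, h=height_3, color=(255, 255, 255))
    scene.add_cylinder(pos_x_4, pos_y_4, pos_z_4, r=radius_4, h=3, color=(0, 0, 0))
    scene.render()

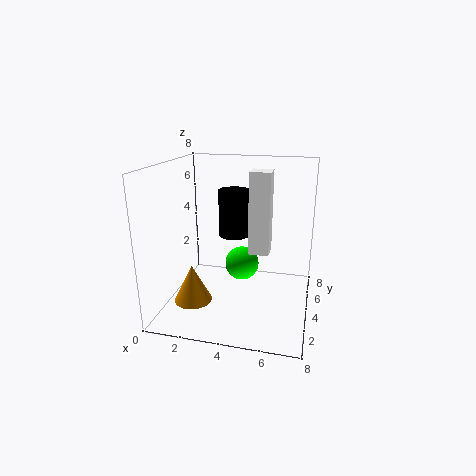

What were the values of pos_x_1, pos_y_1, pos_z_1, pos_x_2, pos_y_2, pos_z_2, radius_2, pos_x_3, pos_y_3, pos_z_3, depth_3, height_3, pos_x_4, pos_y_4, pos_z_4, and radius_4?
pos_x_1 = 4; pos_y_1 = 5; pos_z_1 = 2; pos_x_2 = 2; pos_y_2 = 2; pos_z_2 = 1; radius_2 = 1; pos_x_3 = 5; pos_y_3 = 2; pos_z_3 = 4; depth_3 = 1; height_3 = 4; pos_x_4 = 3; pos_y_4 = 7; pos_z_4 = 3; radius_4 = 1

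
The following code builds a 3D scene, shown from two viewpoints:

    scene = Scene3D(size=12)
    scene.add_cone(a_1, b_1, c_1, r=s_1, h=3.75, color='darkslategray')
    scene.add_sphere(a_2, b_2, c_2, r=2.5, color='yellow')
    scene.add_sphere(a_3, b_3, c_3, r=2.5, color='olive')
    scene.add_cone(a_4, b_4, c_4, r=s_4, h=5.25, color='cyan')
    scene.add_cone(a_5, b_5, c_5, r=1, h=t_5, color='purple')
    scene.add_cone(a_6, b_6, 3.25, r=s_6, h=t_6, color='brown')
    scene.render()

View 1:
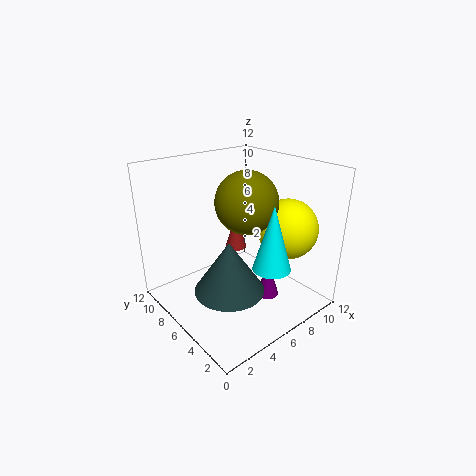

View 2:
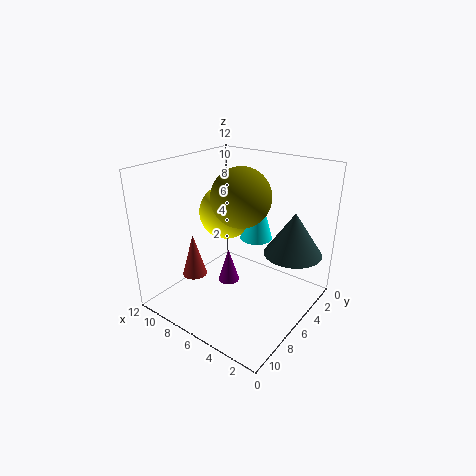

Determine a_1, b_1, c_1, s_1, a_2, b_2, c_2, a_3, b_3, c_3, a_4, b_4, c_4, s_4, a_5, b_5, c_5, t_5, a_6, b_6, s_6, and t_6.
a_1 = 2.5, b_1 = 2.75, c_1 = 4.25, s_1 = 2.5, a_2 = 9.25, b_2 = 3.5, c_2 = 6.75, a_3 = 6.25, b_3 = 5.25, c_3 = 9.25, a_4 = 6.5, b_4 = 2.5, c_4 = 4.5, s_4 = 1.5, a_5 = 8.25, b_5 = 4.5, c_5 = 0.25, t_5 = 3.25, a_6 = 8.25, b_6 = 9, s_6 = 1, t_6 = 3.5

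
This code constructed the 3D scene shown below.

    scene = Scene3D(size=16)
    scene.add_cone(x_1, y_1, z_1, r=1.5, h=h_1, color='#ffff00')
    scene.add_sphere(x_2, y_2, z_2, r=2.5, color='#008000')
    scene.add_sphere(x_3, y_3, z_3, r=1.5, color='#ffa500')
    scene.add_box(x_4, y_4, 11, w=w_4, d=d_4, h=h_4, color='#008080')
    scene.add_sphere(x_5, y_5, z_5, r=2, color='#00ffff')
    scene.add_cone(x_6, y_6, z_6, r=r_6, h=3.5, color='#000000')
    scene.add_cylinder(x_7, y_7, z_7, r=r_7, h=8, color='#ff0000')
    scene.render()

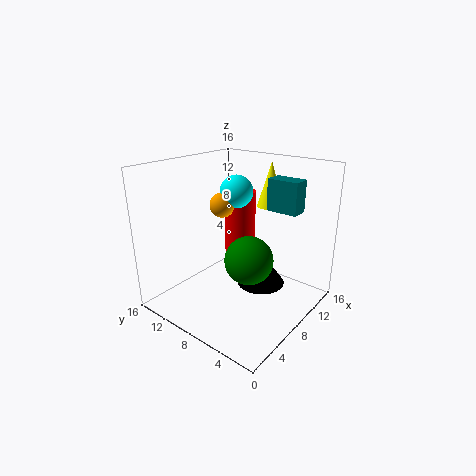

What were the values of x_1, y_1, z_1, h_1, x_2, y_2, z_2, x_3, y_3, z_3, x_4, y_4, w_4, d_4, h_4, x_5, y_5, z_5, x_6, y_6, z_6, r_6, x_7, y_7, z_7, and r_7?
x_1 = 12
y_1 = 6.5
z_1 = 11
h_1 = 5
x_2 = 6
y_2 = 5
z_2 = 7
x_3 = 10
y_3 = 12
z_3 = 10.5
x_4 = 10.5
y_4 = 2.5
w_4 = 2
d_4 = 3.5
h_4 = 3.5
x_5 = 11.5
y_5 = 11
z_5 = 12
x_6 = 7.5
y_6 = 4.5
z_6 = 4
r_6 = 2.5
x_7 = 13.5
y_7 = 12
z_7 = 3.5
r_7 = 2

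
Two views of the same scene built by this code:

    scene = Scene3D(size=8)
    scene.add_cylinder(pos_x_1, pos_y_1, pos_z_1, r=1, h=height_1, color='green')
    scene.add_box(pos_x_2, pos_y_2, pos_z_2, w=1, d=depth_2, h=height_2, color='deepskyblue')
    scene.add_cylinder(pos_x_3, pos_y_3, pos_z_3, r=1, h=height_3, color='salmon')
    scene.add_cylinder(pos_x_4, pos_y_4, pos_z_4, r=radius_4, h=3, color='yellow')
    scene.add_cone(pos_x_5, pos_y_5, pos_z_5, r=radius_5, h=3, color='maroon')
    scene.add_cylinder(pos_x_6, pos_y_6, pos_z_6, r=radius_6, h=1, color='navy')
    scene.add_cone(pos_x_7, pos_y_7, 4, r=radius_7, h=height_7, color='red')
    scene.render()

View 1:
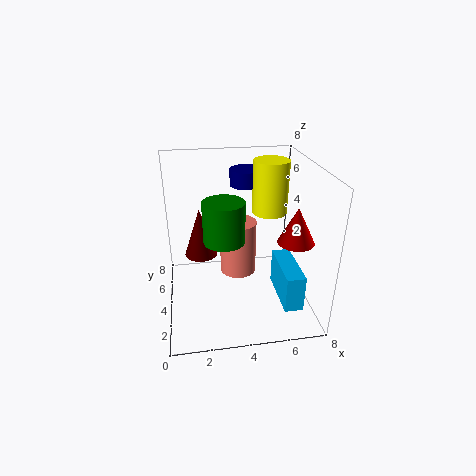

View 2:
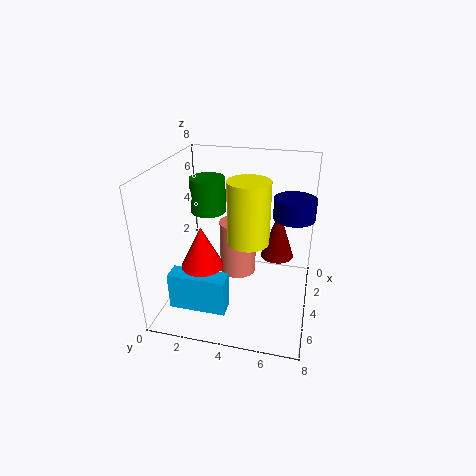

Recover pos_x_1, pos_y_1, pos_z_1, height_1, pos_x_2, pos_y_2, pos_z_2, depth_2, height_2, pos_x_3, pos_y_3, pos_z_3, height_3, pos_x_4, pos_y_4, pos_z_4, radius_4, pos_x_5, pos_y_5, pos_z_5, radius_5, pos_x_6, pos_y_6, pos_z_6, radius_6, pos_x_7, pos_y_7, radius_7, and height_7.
pos_x_1 = 3
pos_y_1 = 2
pos_z_1 = 5
height_1 = 2
pos_x_2 = 6
pos_y_2 = 1
pos_z_2 = 1
depth_2 = 3
height_2 = 2
pos_x_3 = 4
pos_y_3 = 4
pos_z_3 = 2
height_3 = 3
pos_x_4 = 6
pos_y_4 = 5
pos_z_4 = 5
radius_4 = 1
pos_x_5 = 2
pos_y_5 = 6
pos_z_5 = 2
radius_5 = 1
pos_x_6 = 5
pos_y_6 = 7
pos_z_6 = 6
radius_6 = 1
pos_x_7 = 7
pos_y_7 = 3
radius_7 = 1
height_7 = 2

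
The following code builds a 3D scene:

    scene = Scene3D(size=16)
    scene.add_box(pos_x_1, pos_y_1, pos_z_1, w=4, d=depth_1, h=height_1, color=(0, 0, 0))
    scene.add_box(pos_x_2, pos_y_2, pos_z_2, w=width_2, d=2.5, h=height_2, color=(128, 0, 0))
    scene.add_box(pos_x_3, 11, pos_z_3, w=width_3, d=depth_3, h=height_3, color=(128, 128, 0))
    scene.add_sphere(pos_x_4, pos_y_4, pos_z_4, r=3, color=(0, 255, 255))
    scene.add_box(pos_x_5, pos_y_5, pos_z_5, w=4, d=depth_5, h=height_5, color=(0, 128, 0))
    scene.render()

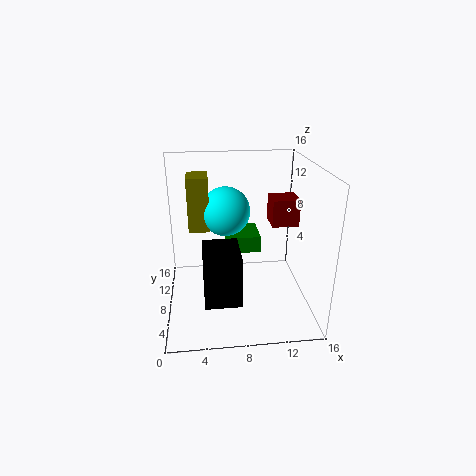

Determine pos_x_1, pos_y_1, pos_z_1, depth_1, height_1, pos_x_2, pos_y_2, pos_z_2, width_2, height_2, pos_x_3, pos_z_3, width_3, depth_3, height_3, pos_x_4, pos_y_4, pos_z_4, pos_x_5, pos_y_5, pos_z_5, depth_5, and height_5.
pos_x_1 = 4, pos_y_1 = 3.5, pos_z_1 = 2, depth_1 = 5.5, height_1 = 5.5, pos_x_2 = 10.5, pos_y_2 = 2.5, pos_z_2 = 11.5, width_2 = 2.5, height_2 = 2.5, pos_x_3 = 2.5, pos_z_3 = 7.5, width_3 = 2.5, depth_3 = 3.5, height_3 = 6.5, pos_x_4 = 7, pos_y_4 = 12.5, pos_z_4 = 9.5, pos_x_5 = 7, pos_y_5 = 10, pos_z_5 = 5, depth_5 = 4.5, height_5 = 2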